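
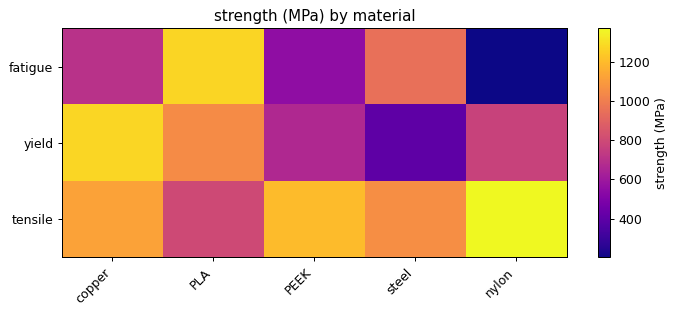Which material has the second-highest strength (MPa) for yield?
Top 3 for yield: copper ≈ 1300, PLA ≈ 1000, nylon ≈ 800.

PLA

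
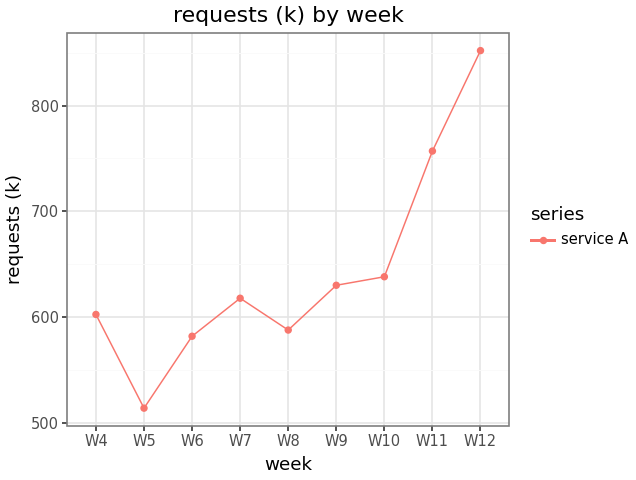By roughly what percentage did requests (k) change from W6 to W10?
W6 ≈ 600, W10 ≈ 650; (650 − 600) / 600 ≈ +8.3%.

≈ +8.3%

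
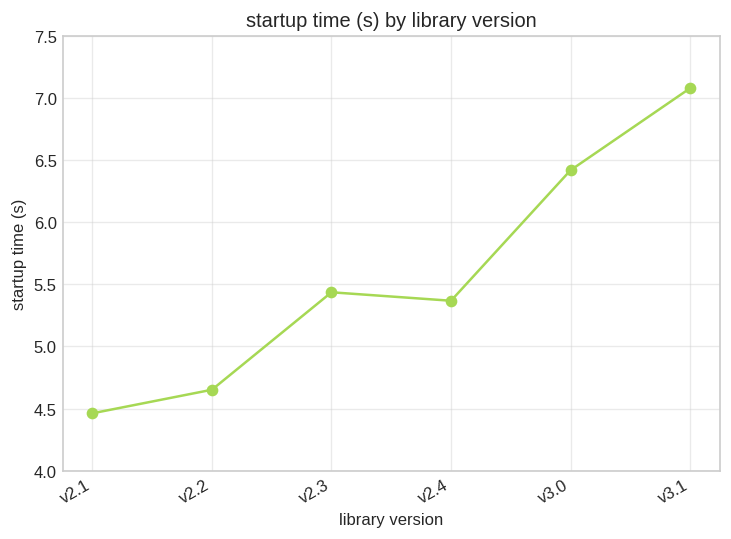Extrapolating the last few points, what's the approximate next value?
Last three: 5.5, 6.5, 7.0 → slope ≈ 0.75/step → next ≈ 7.75.

≈ 7.75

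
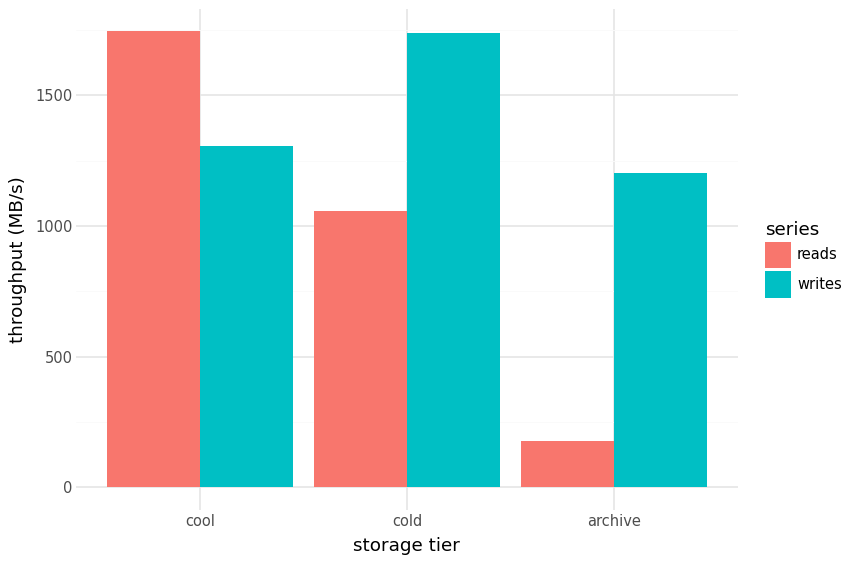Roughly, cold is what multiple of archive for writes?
≈ 1.5×

cold ≈ 1800, archive ≈ 1200; 1800/1200 ≈ 1.5.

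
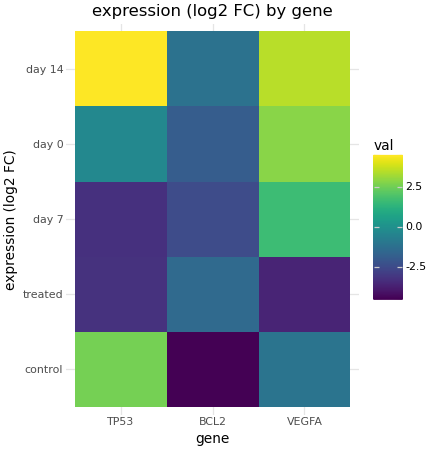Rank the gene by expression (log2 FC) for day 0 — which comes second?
TP53

Top 3 for day 0: VEGFA ≈ 3, TP53 ≈ 0, BCL2 ≈ -2.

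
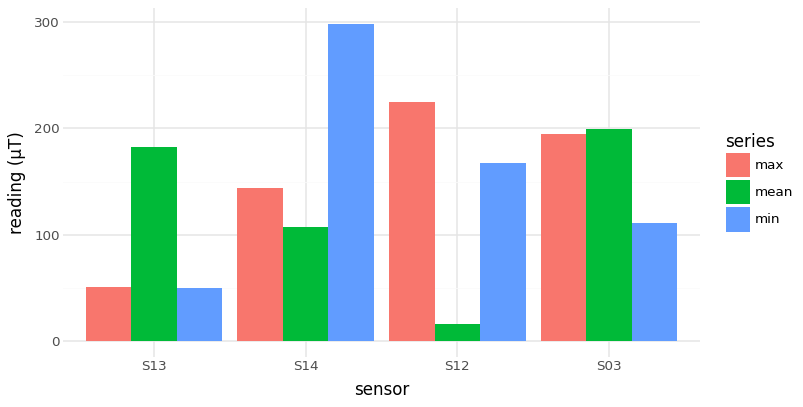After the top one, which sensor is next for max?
Top 3 for max: S12 ≈ 225, S03 ≈ 200, S14 ≈ 150.

S03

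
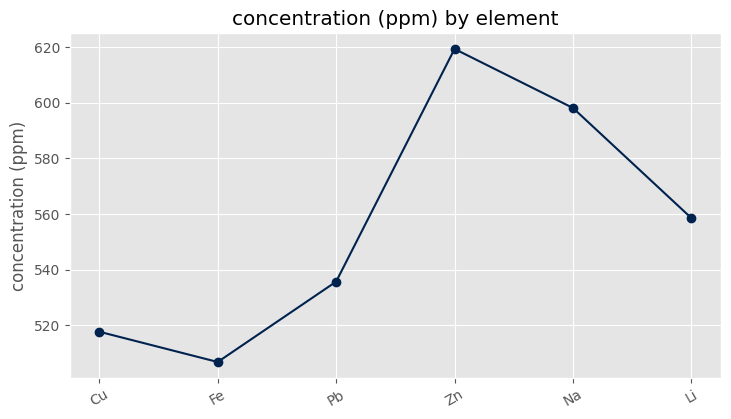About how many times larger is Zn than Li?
Zn ≈ 620, Li ≈ 560; 620/560 ≈ 1.11.

≈ 1.11×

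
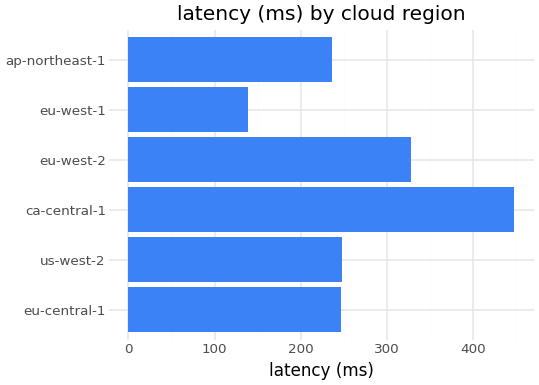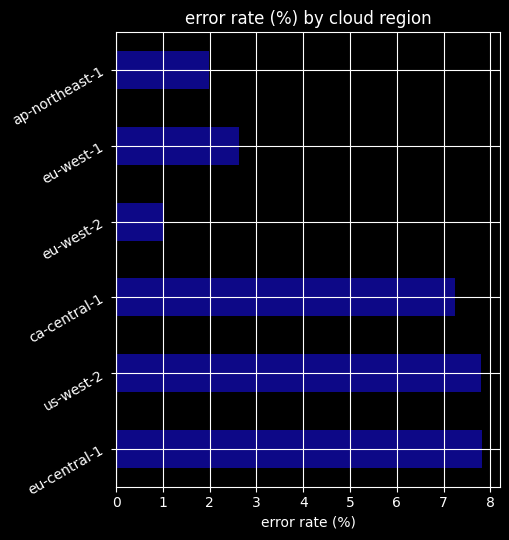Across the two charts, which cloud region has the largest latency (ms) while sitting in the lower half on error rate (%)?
eu-west-2

Chart 2 median error rate (%) ≈ 5; below-median cloud regions: eu-west-2, eu-west-1, ap-northeast-1. Among those, eu-west-2 has the highest latency (ms) (≈ 350).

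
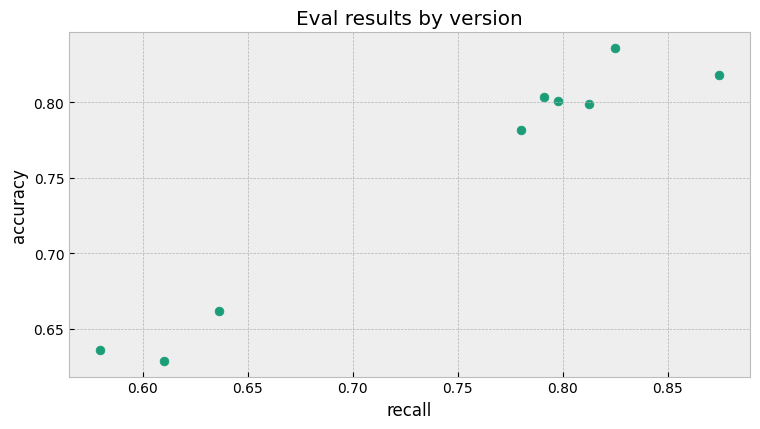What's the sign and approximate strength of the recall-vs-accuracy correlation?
positive, strong

Points are positively correlated; strong (|r| ≈ 1.0).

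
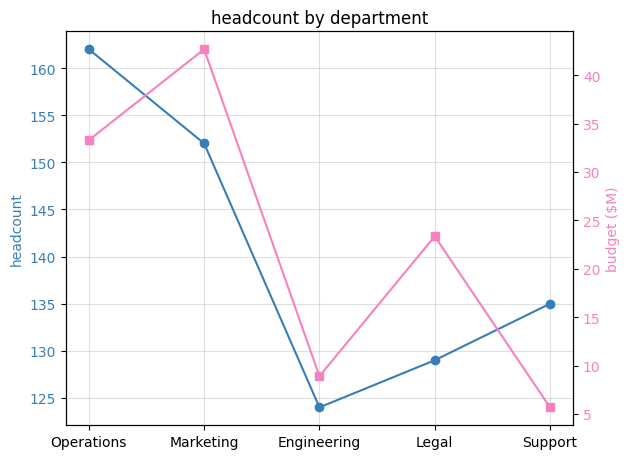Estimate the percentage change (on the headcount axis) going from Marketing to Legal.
Marketing ≈ 150, Legal ≈ 130; (130 − 150) / 150 ≈ -13.3%.

≈ -13.3%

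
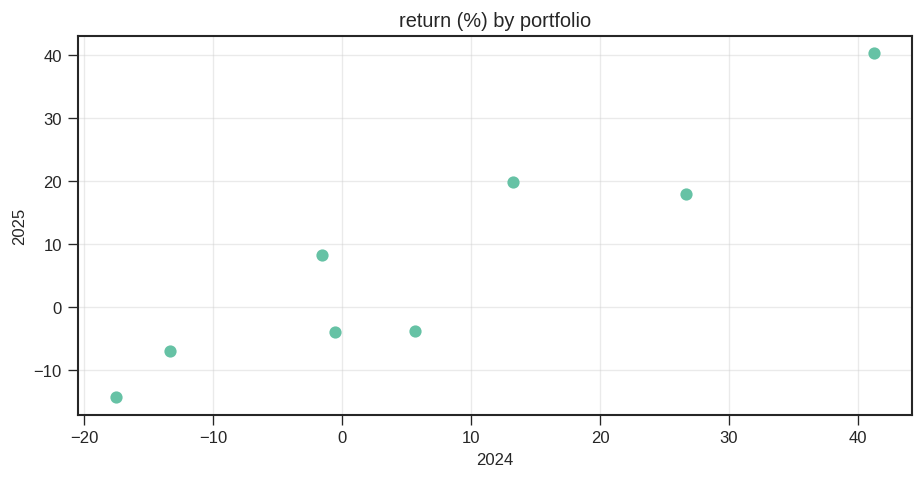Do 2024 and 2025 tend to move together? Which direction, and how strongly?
positive, strong

Points are positively correlated; strong (|r| ≈ 0.9).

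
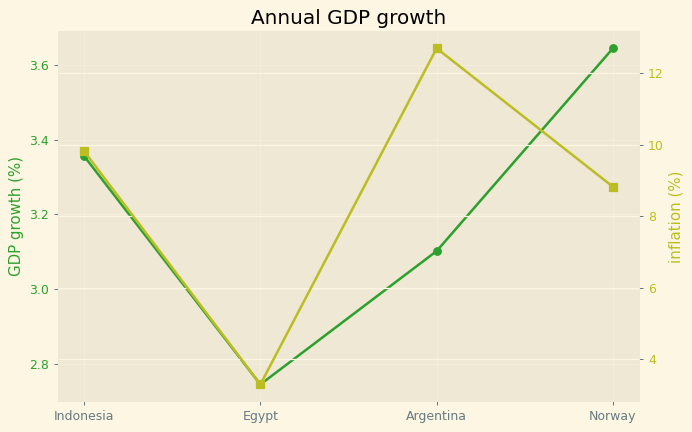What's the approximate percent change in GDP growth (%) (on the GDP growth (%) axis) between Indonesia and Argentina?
≈ -8.8%

Indonesia ≈ 3.4, Argentina ≈ 3.1; (3.1 − 3.4) / 3.4 ≈ -8.8%.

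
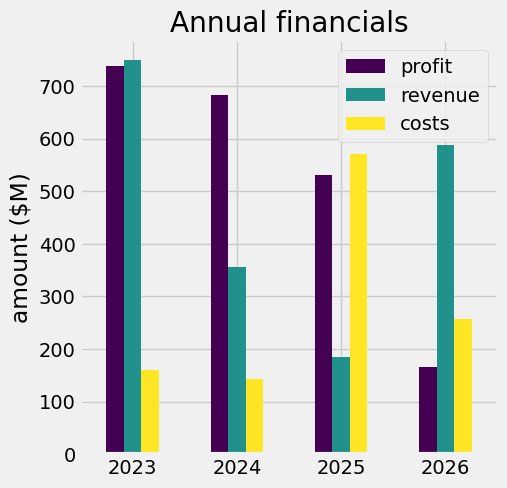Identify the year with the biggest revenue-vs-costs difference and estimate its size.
2023: revenue ≈ 800, costs ≈ 200 → gap ≈ 600. Next-largest (2025) is only ≈ 400.

2023, ≈ 600 $M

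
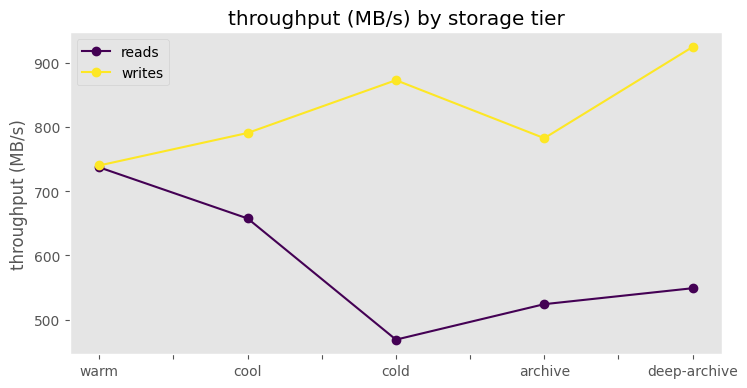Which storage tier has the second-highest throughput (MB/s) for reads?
cool

Top 3 for reads: warm ≈ 750, cool ≈ 650, deep-archive ≈ 550.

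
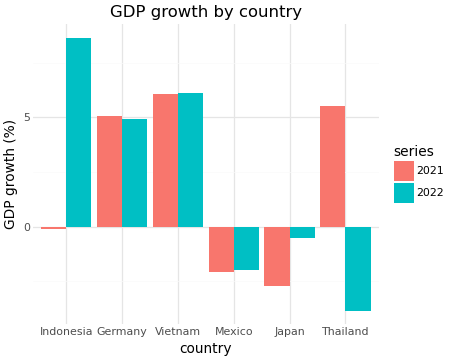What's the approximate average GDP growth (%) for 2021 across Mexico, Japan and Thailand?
(-2 + -2 + 6) / 3 ≈ 1.

≈ 1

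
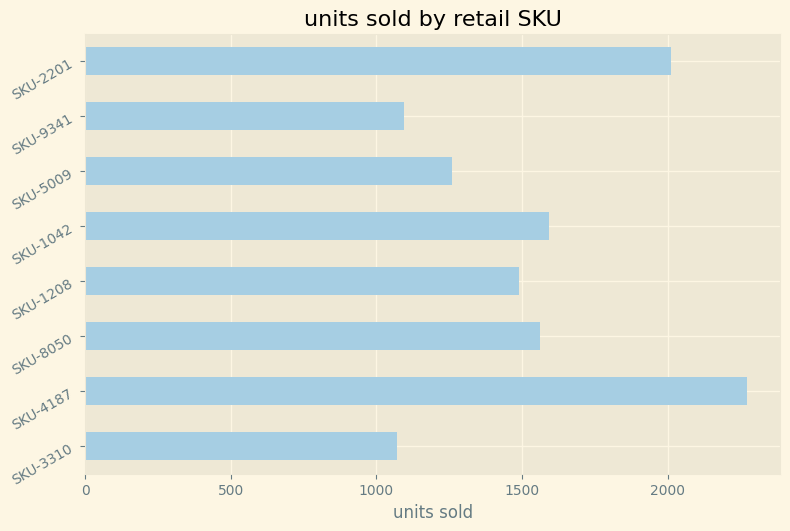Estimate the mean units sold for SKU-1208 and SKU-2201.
≈ 1700

(1400 + 2000) / 2 ≈ 1700.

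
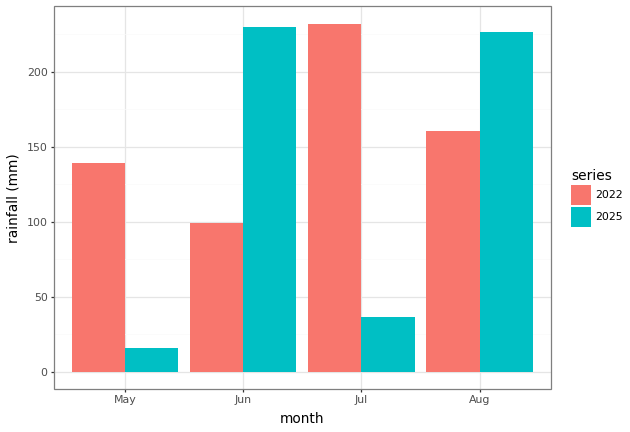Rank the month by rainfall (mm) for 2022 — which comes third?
May

Top 4 for 2022: Jul ≈ 240, Aug ≈ 160, May ≈ 140, Jun ≈ 100.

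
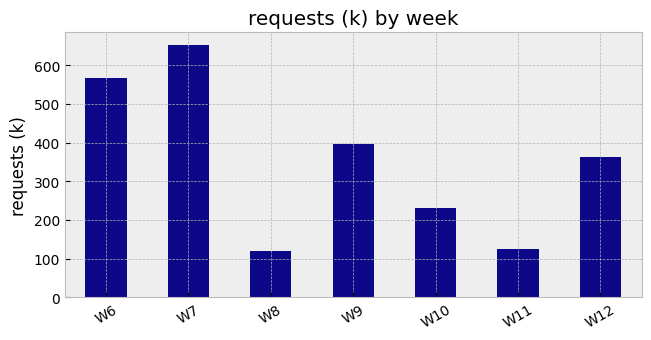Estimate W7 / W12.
≈ 1.75×

W7 ≈ 700, W12 ≈ 400; 700/400 ≈ 1.75.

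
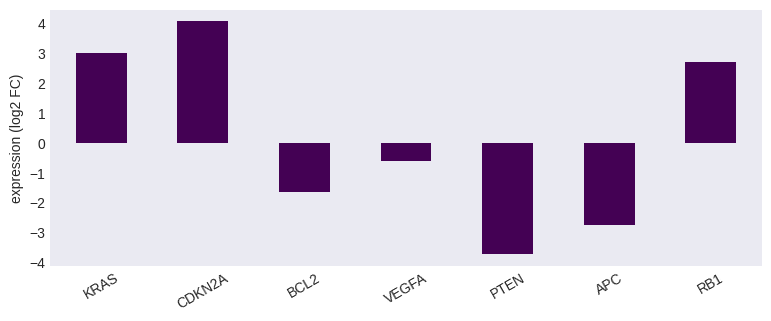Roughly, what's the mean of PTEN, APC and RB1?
≈ -1

(-4 + -3 + 3) / 3 ≈ -1.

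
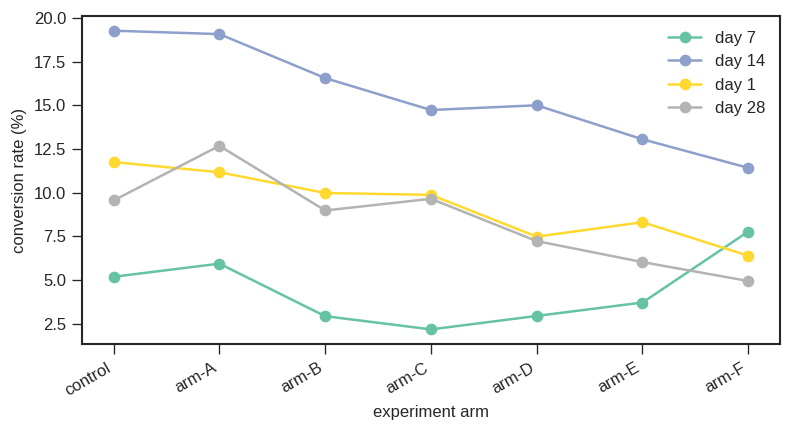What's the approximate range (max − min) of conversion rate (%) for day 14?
Max control ≈ 20, min arm-F ≈ 12; range ≈ 8.

≈ 8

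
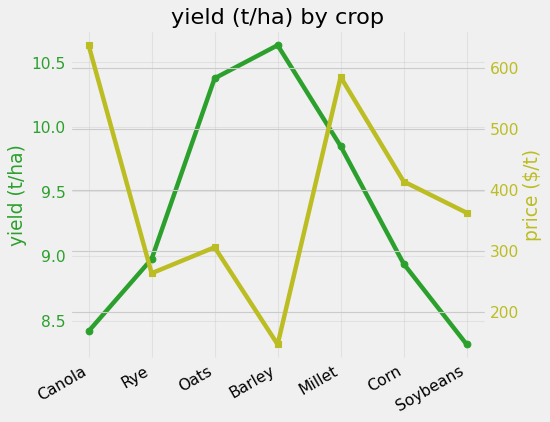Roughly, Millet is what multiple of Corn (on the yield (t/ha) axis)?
≈ 1.09×

Millet ≈ 9.8, Corn ≈ 9.0; 9.8/9.0 ≈ 1.09.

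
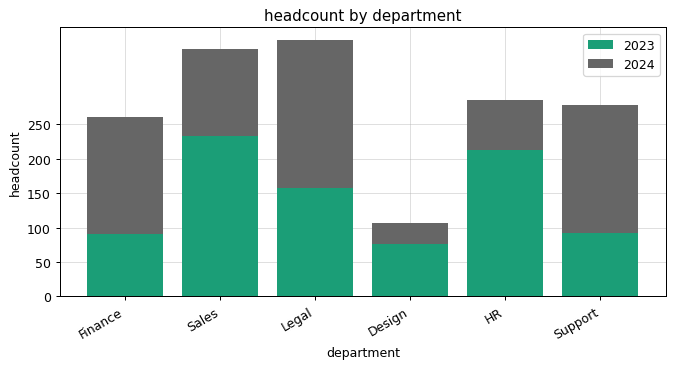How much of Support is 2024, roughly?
2024 top ≈ 300, bottom ≈ 100; segment ≈ 200.

≈ 200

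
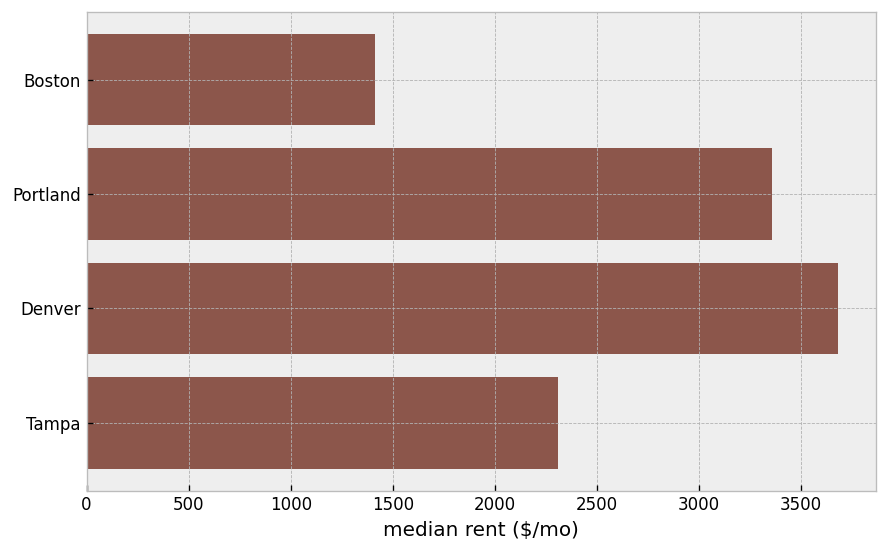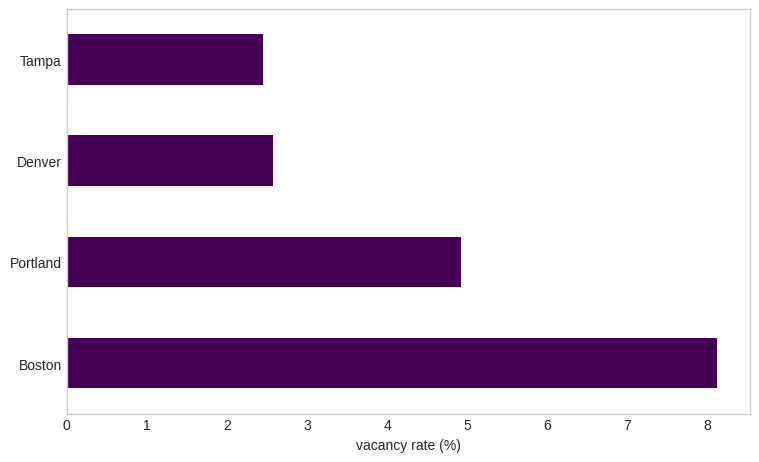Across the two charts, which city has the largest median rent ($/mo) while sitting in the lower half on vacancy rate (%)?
Denver

Chart 2 median vacancy rate (%) ≈ 4; below-median cities: Denver, Tampa. Among those, Denver has the highest median rent ($/mo) (≈ 3500).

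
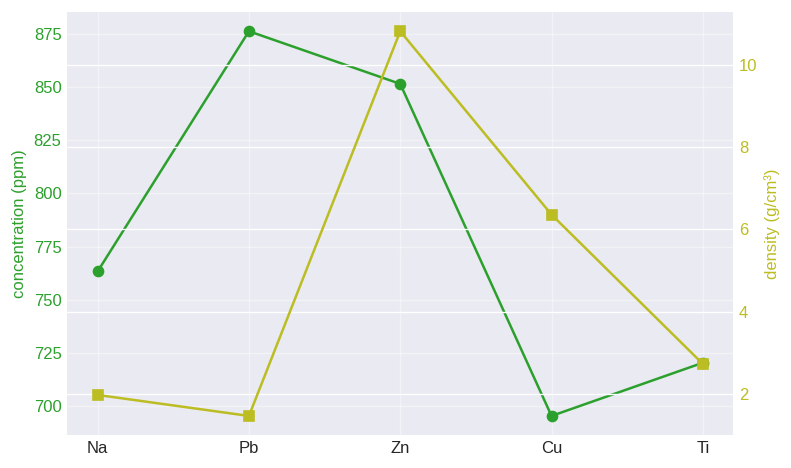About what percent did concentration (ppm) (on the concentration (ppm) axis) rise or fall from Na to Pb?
≈ +15.8%

Na ≈ 760, Pb ≈ 880; (880 − 760) / 760 ≈ +15.8%.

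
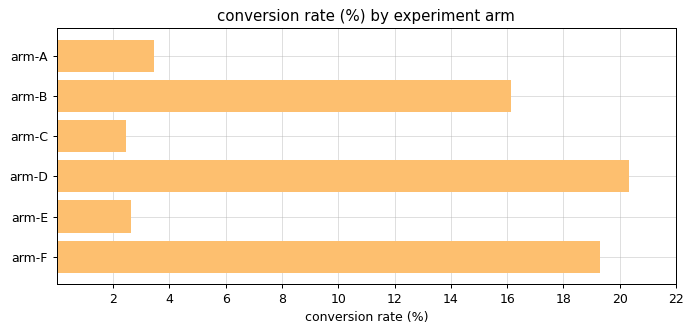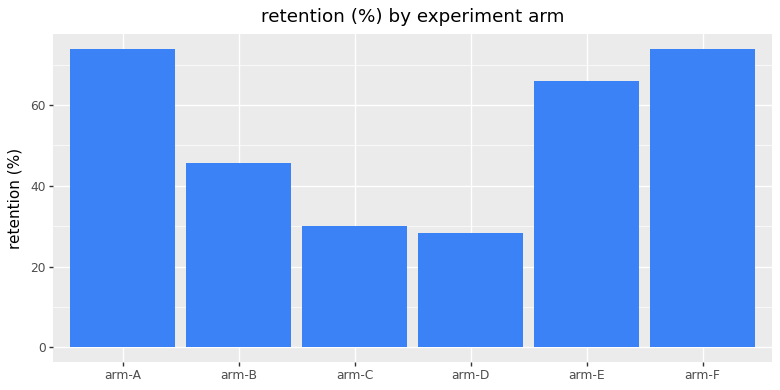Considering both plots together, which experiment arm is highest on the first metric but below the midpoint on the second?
arm-D

Chart 2 median retention (%) ≈ 60; below-median experiment arms: arm-B, arm-C, arm-D. Among those, arm-D has the highest conversion rate (%) (≈ 20).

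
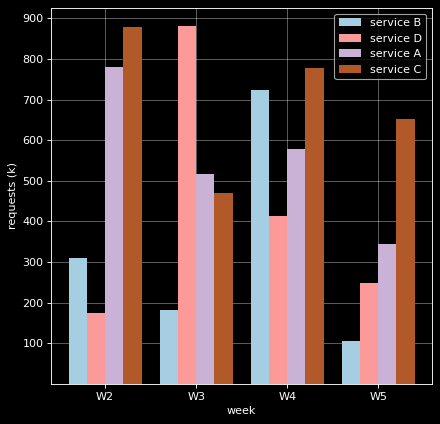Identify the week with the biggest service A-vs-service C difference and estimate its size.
W5, ≈ 400 k

W5: service A ≈ 300, service C ≈ 700 → gap ≈ 400. Next-largest (W4) is only ≈ 200.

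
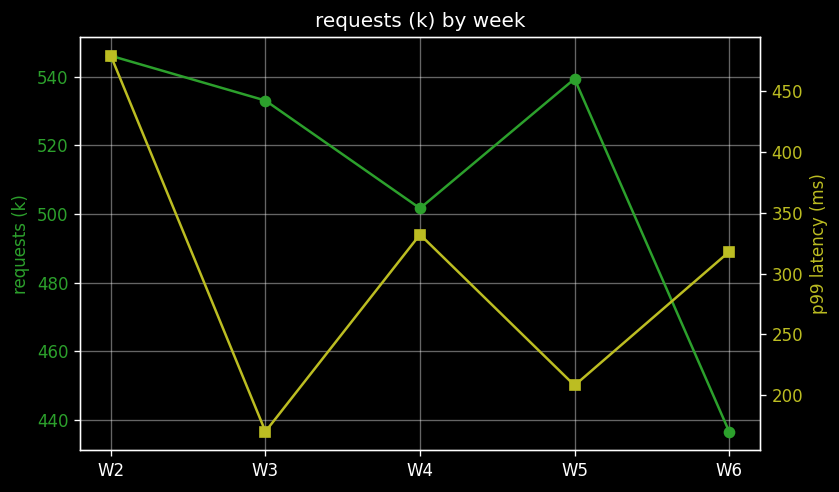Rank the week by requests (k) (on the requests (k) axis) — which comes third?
W3

Top 4 (on the requests (k) axis): W2 ≈ 550, W5 ≈ 540, W3 ≈ 530, W4 ≈ 500.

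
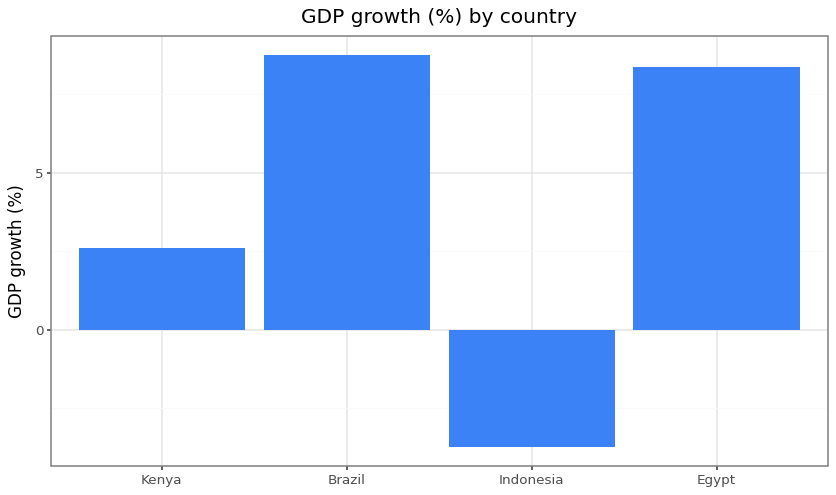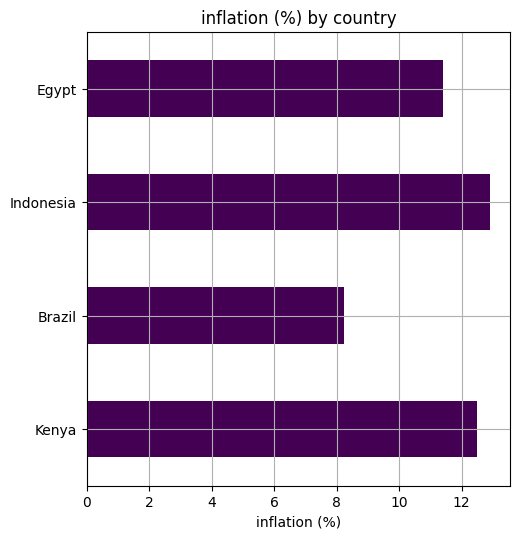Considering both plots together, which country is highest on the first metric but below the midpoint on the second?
Chart 2 median inflation (%) ≈ 12; below-median countries: Brazil, Egypt. Among those, Brazil has the highest GDP growth (%) (≈ 9).

Brazil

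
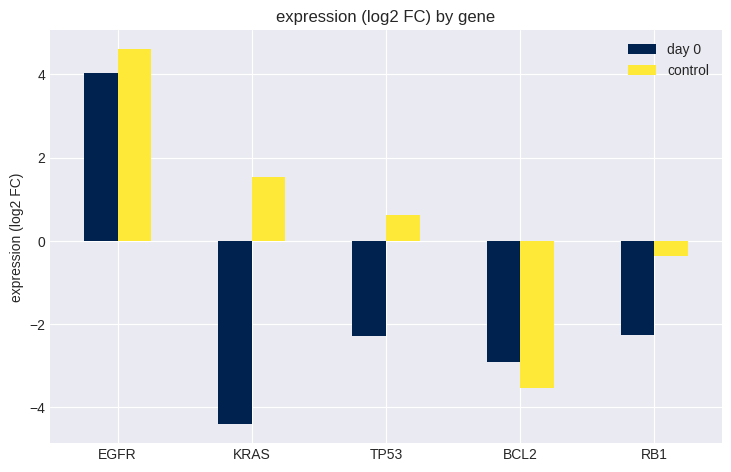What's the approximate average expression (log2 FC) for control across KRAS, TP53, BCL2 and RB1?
(2 + 1 + -4 + 0) / 4 ≈ 0.

≈ 0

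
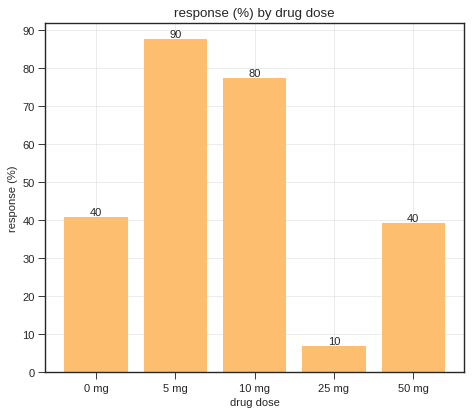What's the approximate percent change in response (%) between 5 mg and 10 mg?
≈ -11.1%

5 mg ≈ 90, 10 mg ≈ 80; (80 − 90) / 90 ≈ -11.1%.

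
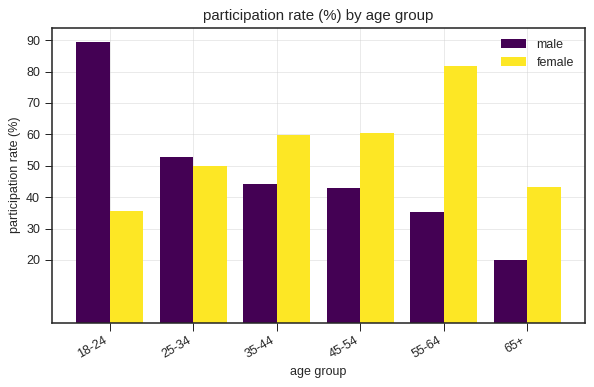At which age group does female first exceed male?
35-44

25-34: female ≈ 50 vs male ≈ 50 (not yet); 35-44: female ≈ 60 vs male ≈ 40 (first crossover).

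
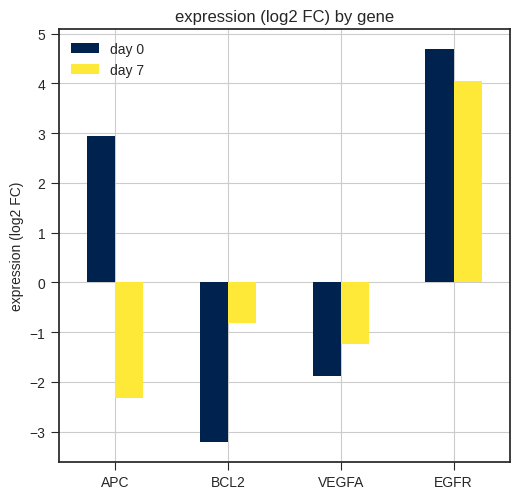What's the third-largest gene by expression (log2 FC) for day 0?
Top 4 for day 0: EGFR ≈ 5, APC ≈ 3, VEGFA ≈ -2, BCL2 ≈ -3.

VEGFA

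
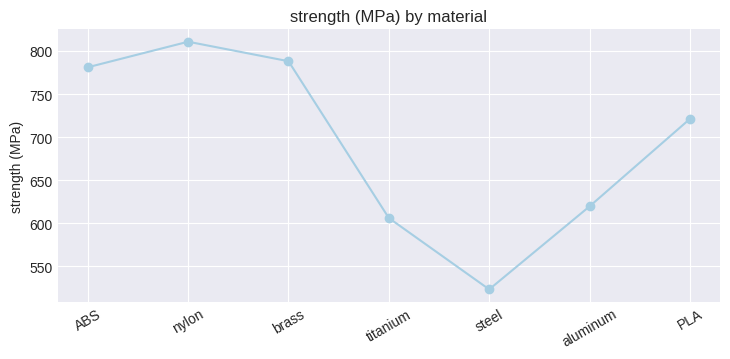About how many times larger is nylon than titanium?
≈ 1.33×

nylon ≈ 800, titanium ≈ 600; 800/600 ≈ 1.33.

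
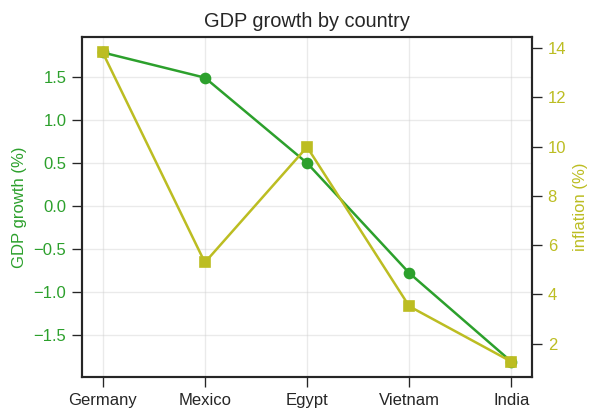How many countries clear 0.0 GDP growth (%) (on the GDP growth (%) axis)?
3

Above 0.0: Germany, Mexico, Egypt.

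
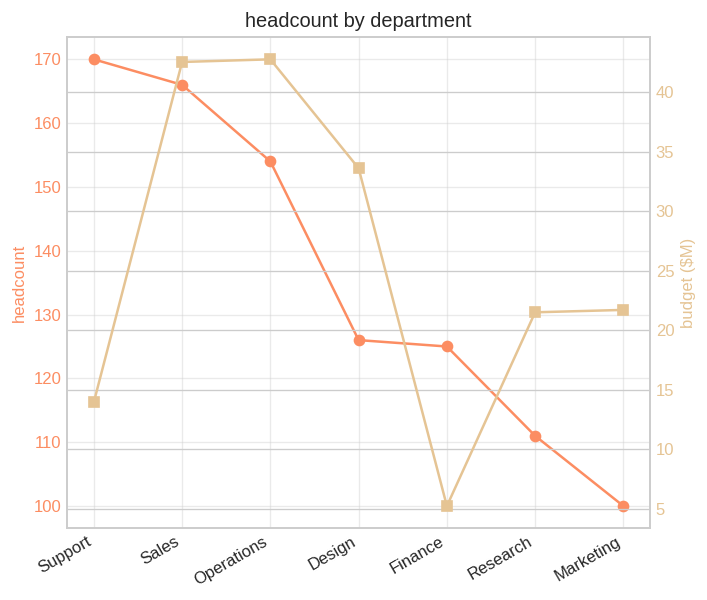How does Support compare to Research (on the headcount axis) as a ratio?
Support ≈ 170, Research ≈ 110; 170/110 ≈ 1.55.

≈ 1.55×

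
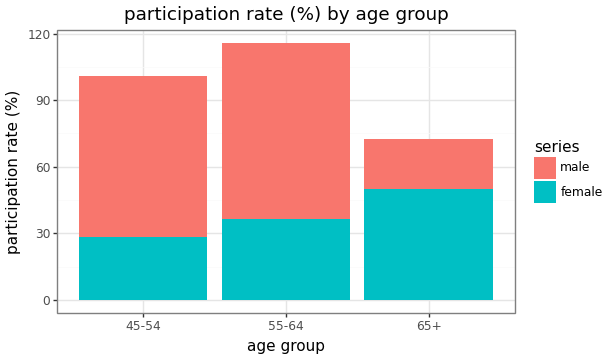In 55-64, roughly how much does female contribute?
female top ≈ 40, bottom ≈ 0; segment ≈ 40.

≈ 40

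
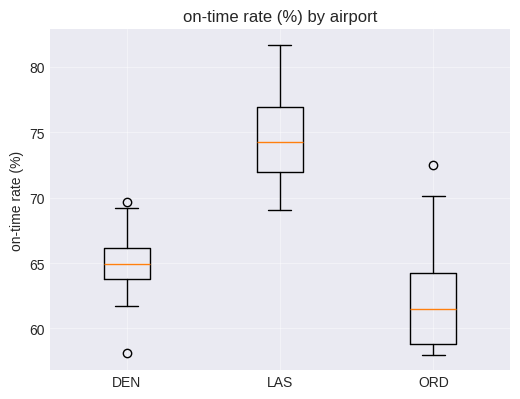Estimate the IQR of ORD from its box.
Q3 ≈ 64, Q1 ≈ 59; IQR ≈ 5.

≈ 5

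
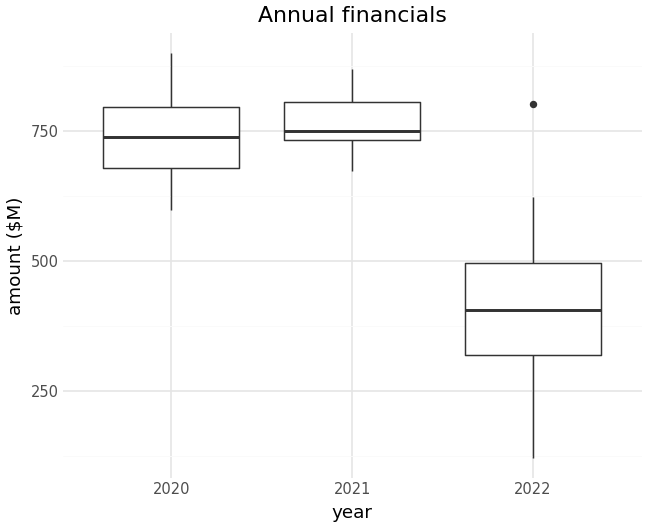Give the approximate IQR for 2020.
≈ 100

Q3 ≈ 800, Q1 ≈ 700; IQR ≈ 100.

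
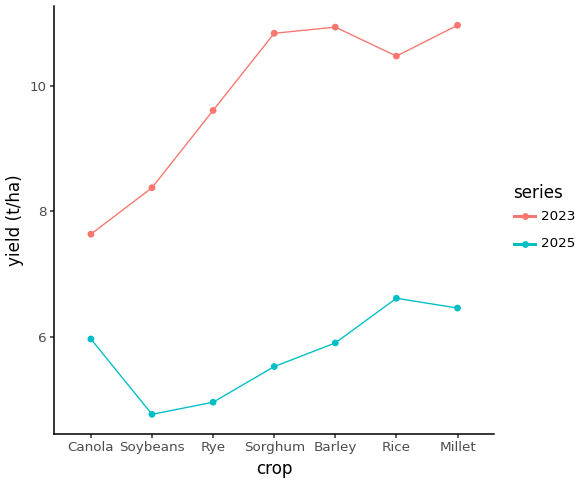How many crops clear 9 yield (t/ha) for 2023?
5

Above 9: Rye, Sorghum, Barley, Rice, Millet.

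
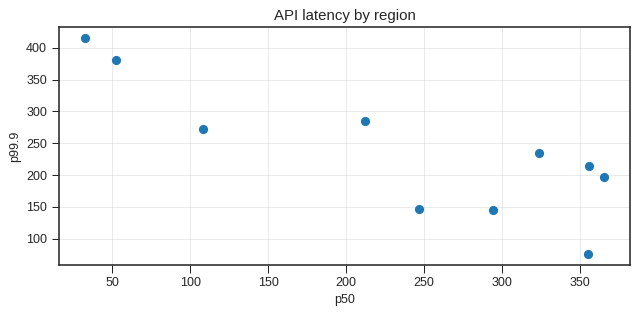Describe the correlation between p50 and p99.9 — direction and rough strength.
Points are negatively correlated; strong (|r| ≈ 0.8).

negative, strong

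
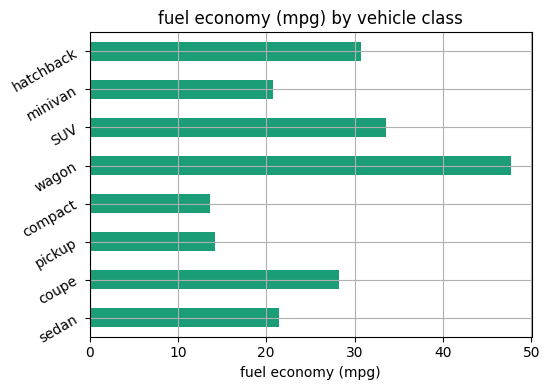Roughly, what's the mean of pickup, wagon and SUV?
(15 + 50 + 35) / 3 ≈ 33.

≈ 33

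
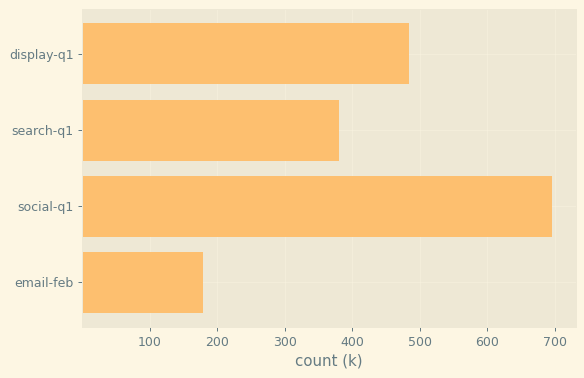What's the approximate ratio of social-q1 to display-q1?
≈ 1.4×

social-q1 ≈ 700, display-q1 ≈ 500; 700/500 ≈ 1.4.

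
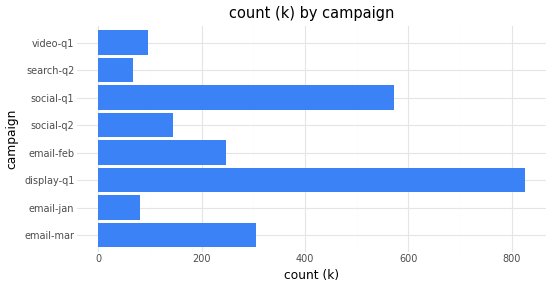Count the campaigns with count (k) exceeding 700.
Above 700: display-q1.

1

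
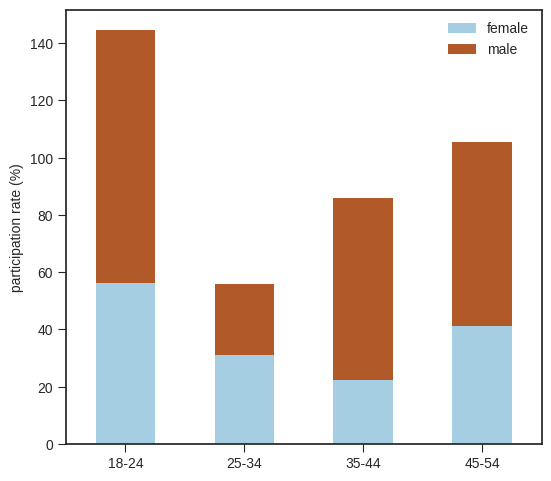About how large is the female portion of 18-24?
female top ≈ 60, bottom ≈ 0; segment ≈ 60.

≈ 60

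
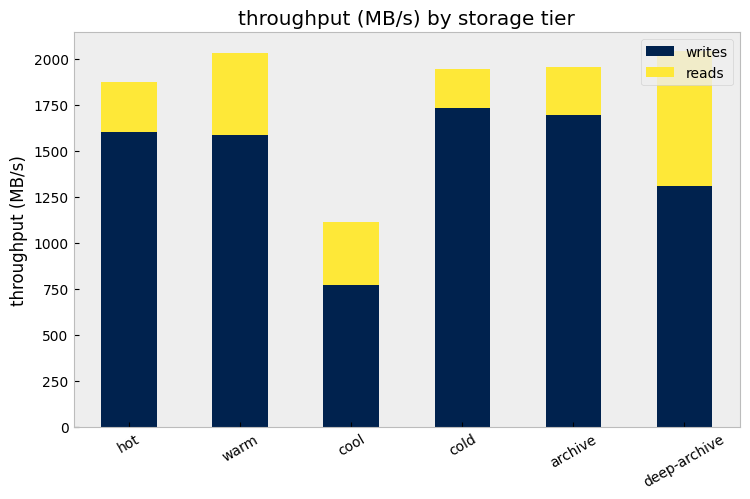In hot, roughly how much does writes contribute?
≈ 1600

writes top ≈ 1600, bottom ≈ 0; segment ≈ 1600.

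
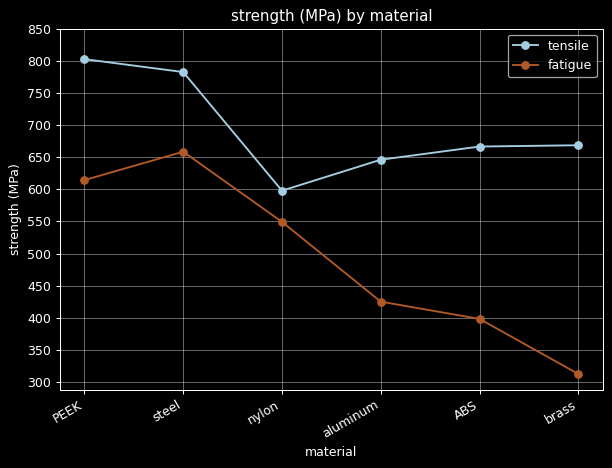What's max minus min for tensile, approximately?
Max PEEK ≈ 800, min nylon ≈ 600; range ≈ 200.

≈ 200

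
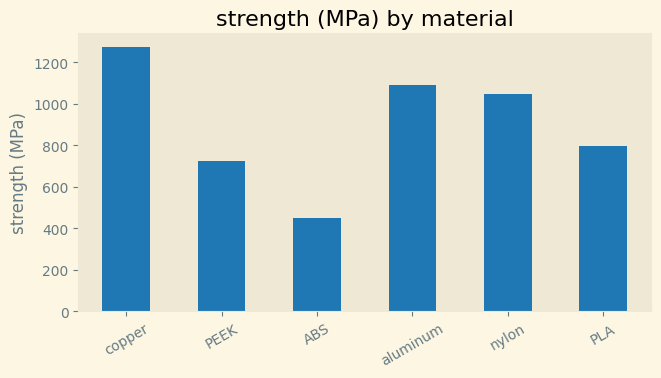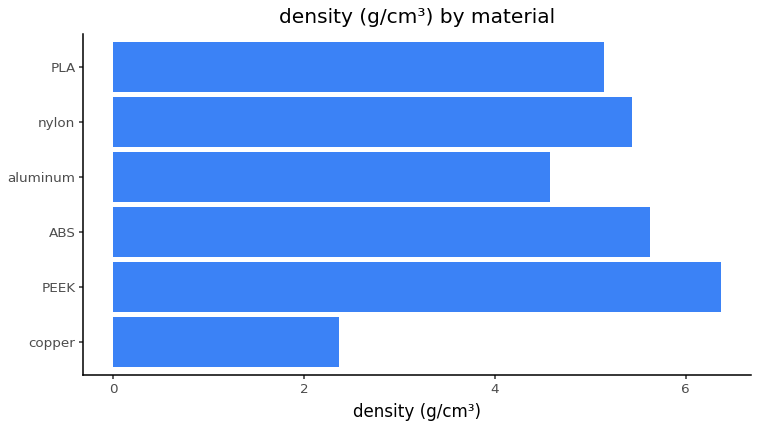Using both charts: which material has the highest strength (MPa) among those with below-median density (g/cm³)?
Chart 2 median density (g/cm³) ≈ 5; below-median materials: copper, aluminum, PLA. Among those, copper has the highest strength (MPa) (≈ 1200).

copper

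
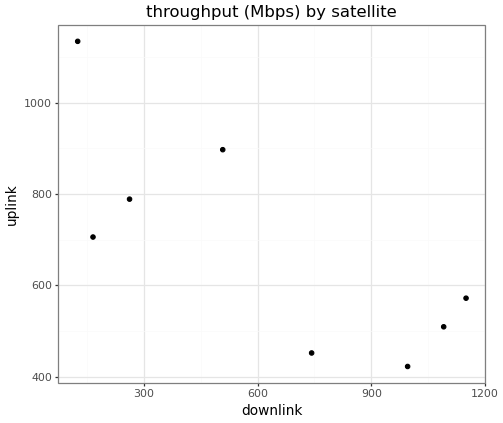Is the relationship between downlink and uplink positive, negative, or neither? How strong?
negative, strong

Points are negatively correlated; strong (|r| ≈ 0.8).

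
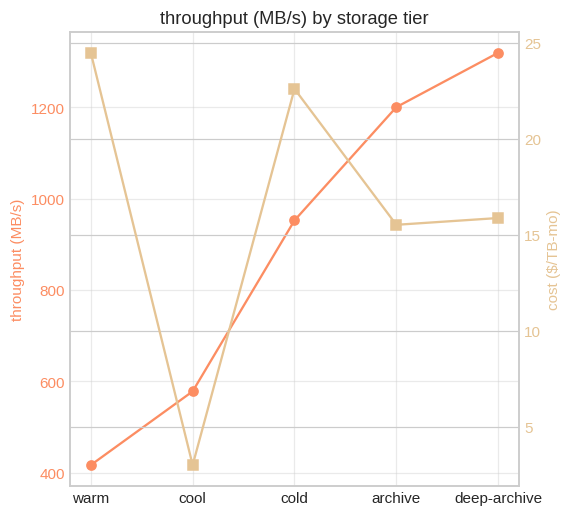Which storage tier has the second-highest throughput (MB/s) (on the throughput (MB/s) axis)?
archive

Top 3 (on the throughput (MB/s) axis): deep-archive ≈ 1300, archive ≈ 1200, cold ≈ 1000.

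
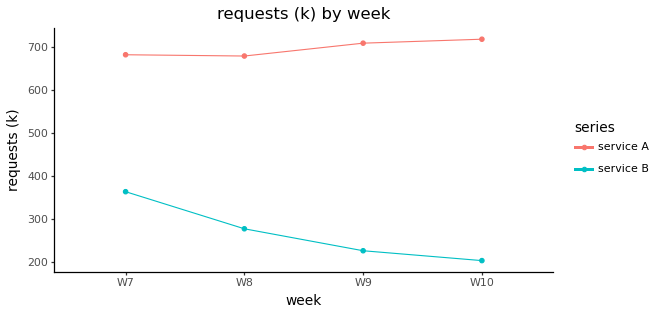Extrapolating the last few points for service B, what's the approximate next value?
Last three: 300, 250, 200 → slope ≈ -50/step → next ≈ 150.

≈ 150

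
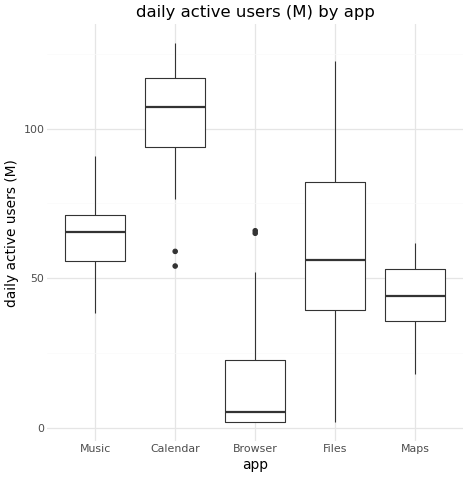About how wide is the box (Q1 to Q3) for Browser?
≈ 20

Q3 ≈ 20, Q1 ≈ 0; IQR ≈ 20.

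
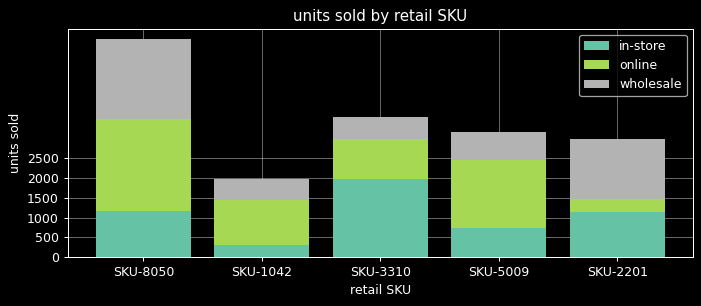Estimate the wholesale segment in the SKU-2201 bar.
wholesale top ≈ 3000, bottom ≈ 1500; segment ≈ 1500.

≈ 1500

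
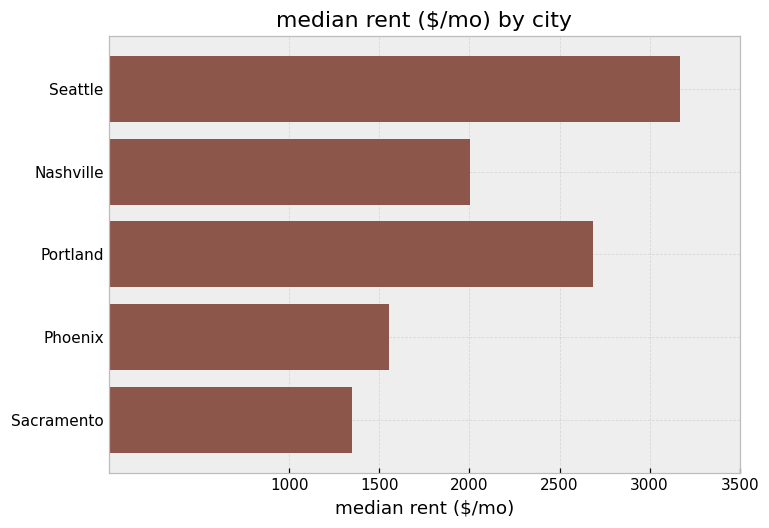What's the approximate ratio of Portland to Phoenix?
≈ 1.67×

Portland ≈ 2500, Phoenix ≈ 1500; 2500/1500 ≈ 1.67.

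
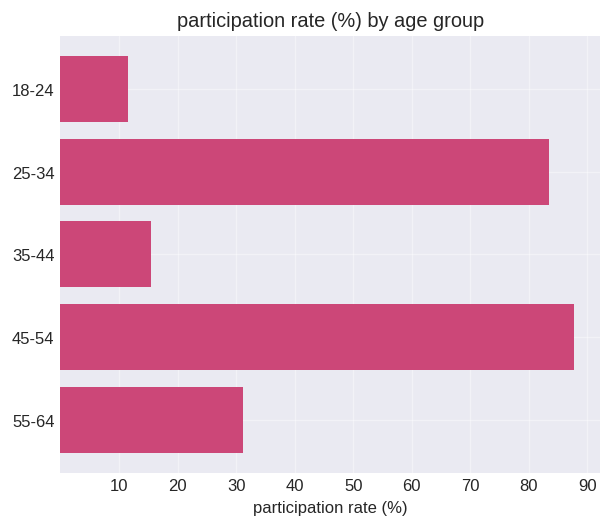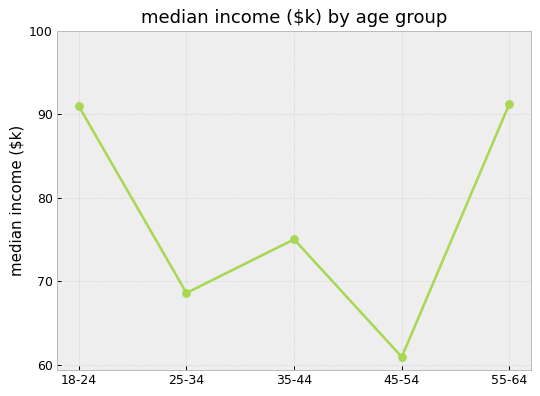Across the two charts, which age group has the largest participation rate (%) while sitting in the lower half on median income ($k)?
Chart 2 median median income ($k) ≈ 80; below-median age groups: 25-34, 45-54. Among those, 45-54 has the highest participation rate (%) (≈ 90).

45-54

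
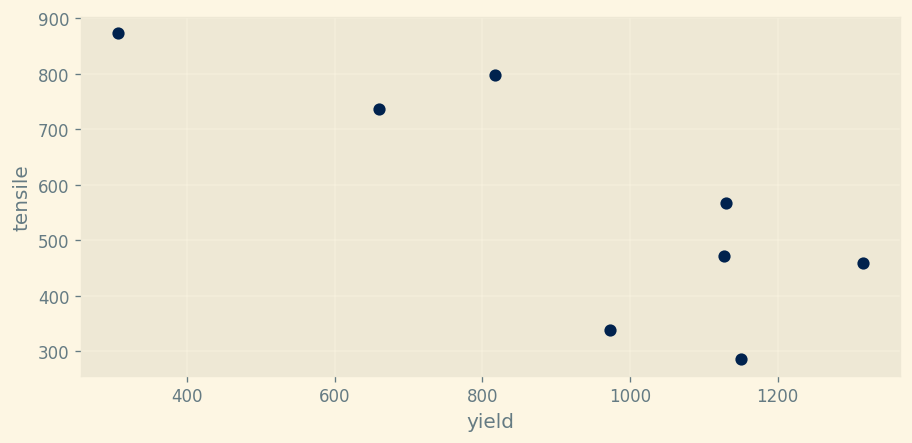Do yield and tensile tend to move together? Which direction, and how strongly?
negative, strong

Points are negatively correlated; strong (|r| ≈ 0.8).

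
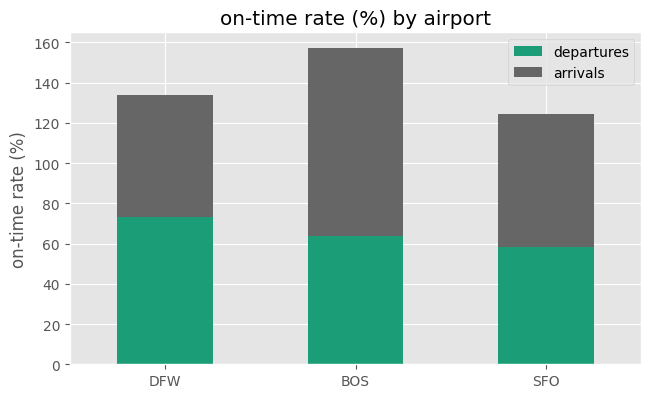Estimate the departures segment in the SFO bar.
departures top ≈ 60, bottom ≈ 0; segment ≈ 60.

≈ 60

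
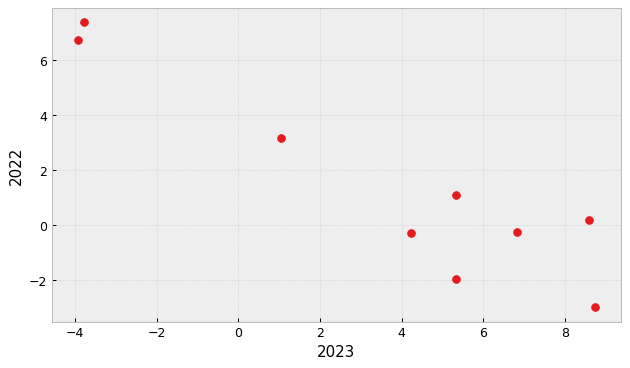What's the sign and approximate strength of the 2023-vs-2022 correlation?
Points are negatively correlated; strong (|r| ≈ 0.9).

negative, strong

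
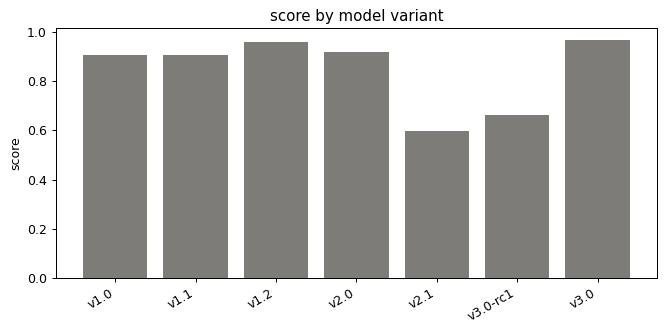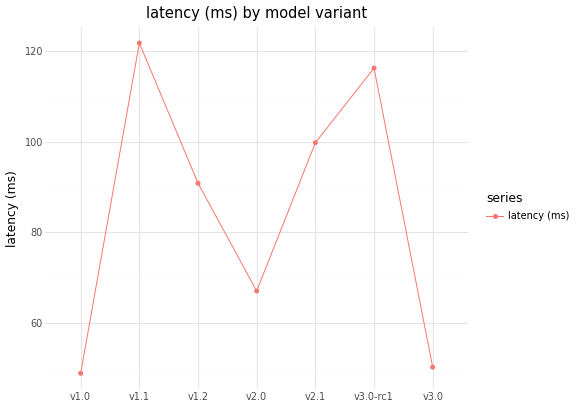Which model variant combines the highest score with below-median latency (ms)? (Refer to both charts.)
v3.0

Chart 2 median latency (ms) ≈ 100; below-median model variants: v1.0, v2.0, v3.0. Among those, v3.0 has the highest score (≈ 1).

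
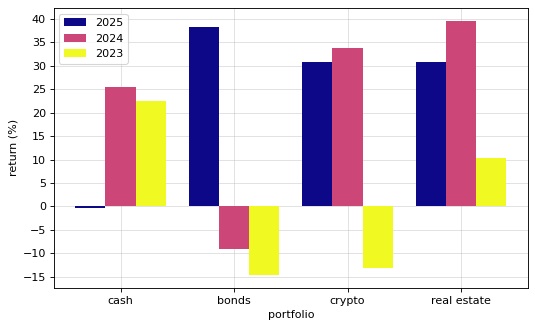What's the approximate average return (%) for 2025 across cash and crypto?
(0 + 30) / 2 ≈ 15.

≈ 15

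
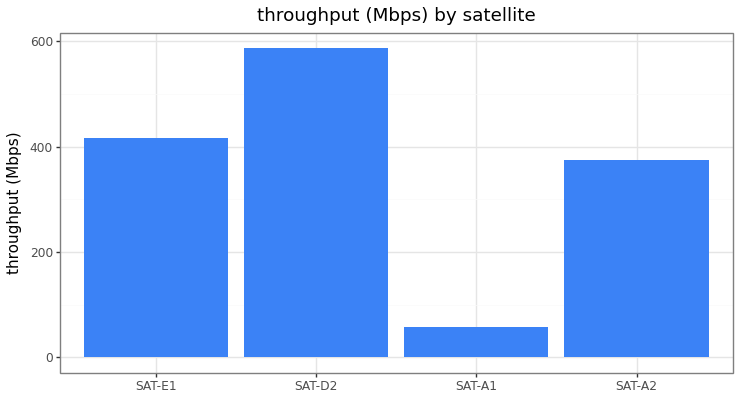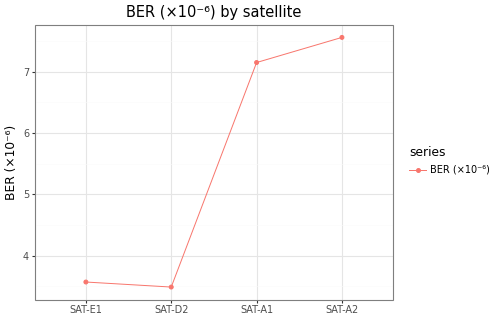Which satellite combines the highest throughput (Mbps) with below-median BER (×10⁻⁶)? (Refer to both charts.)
SAT-D2

Chart 2 median BER (×10⁻⁶) ≈ 5; below-median satellites: SAT-E1, SAT-D2. Among those, SAT-D2 has the highest throughput (Mbps) (≈ 600).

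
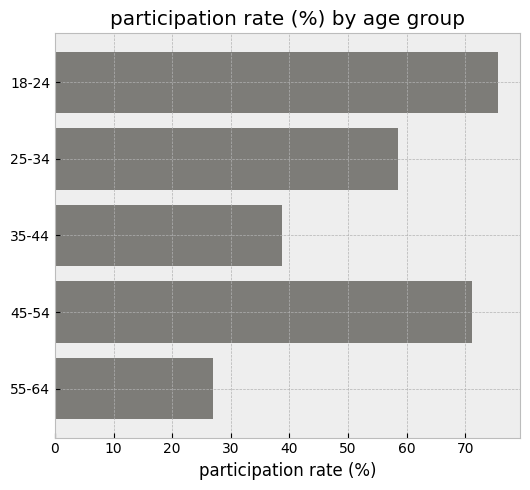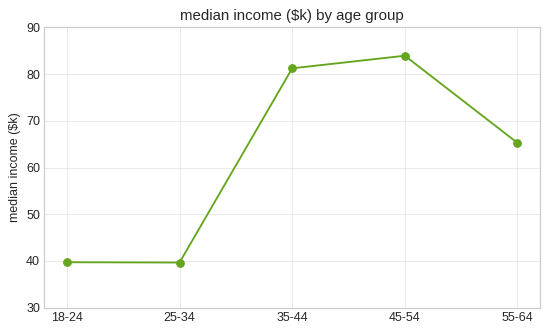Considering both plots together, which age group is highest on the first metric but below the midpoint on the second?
18-24

Chart 2 median median income ($k) ≈ 70; below-median age groups: 18-24, 25-34. Among those, 18-24 has the highest participation rate (%) (≈ 80).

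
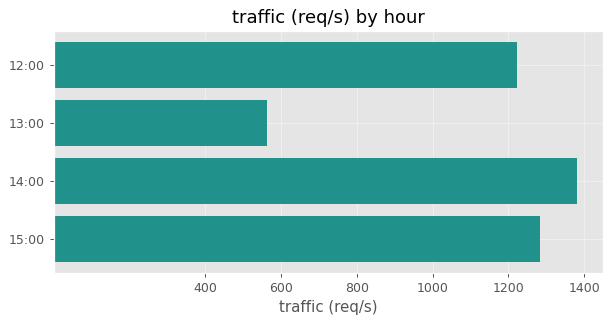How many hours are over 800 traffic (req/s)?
Above 800: 12:00, 14:00, 15:00.

3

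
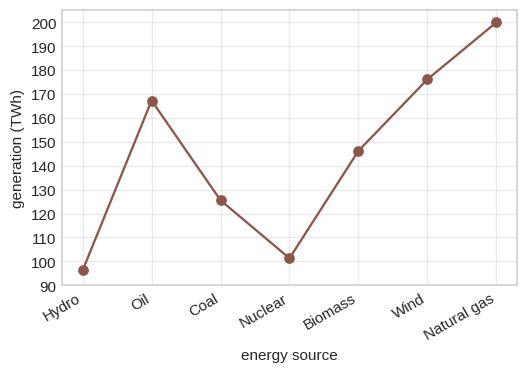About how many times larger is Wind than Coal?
≈ 1.38×

Wind ≈ 180, Coal ≈ 130; 180/130 ≈ 1.38.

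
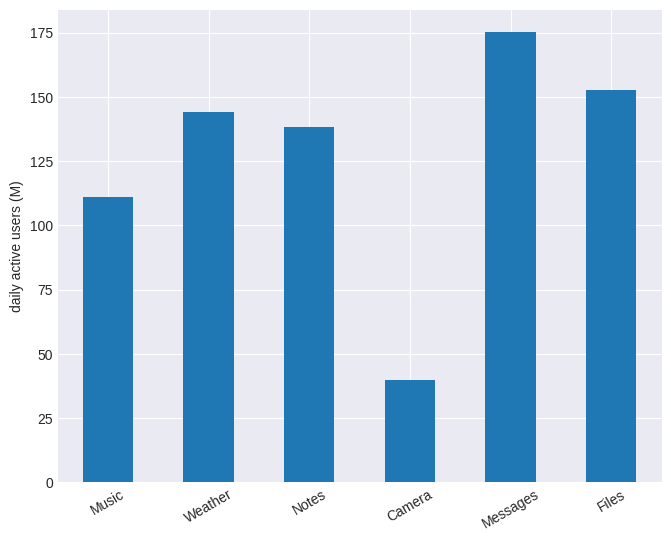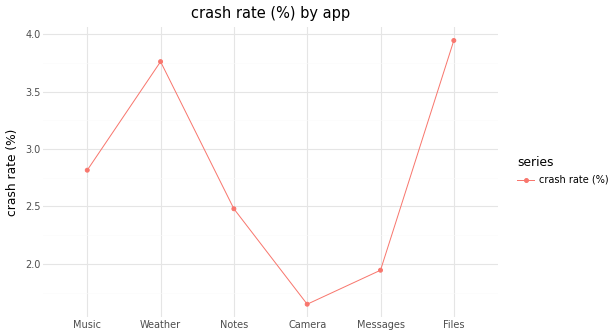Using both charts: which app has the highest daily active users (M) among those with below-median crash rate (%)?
Messages

Chart 2 median crash rate (%) ≈ 2.5; below-median apps: Notes, Camera, Messages. Among those, Messages has the highest daily active users (M) (≈ 180).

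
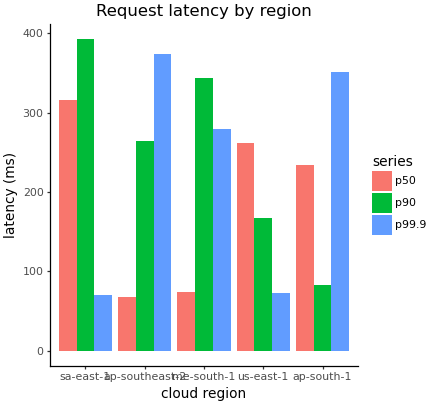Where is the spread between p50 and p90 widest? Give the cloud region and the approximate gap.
me-south-1: p50 ≈ 50, p90 ≈ 350 → gap ≈ 300. Next-largest (ap-southeast-2) is only ≈ 200.

me-south-1, ≈ 300 ms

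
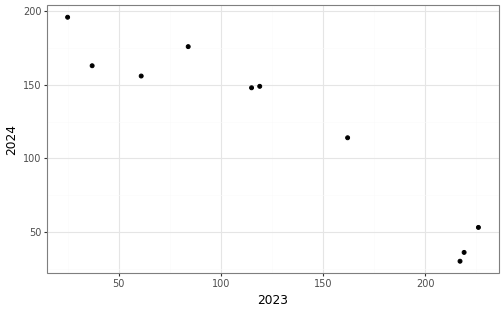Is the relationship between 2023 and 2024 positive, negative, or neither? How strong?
Points are negatively correlated; strong (|r| ≈ 0.9).

negative, strong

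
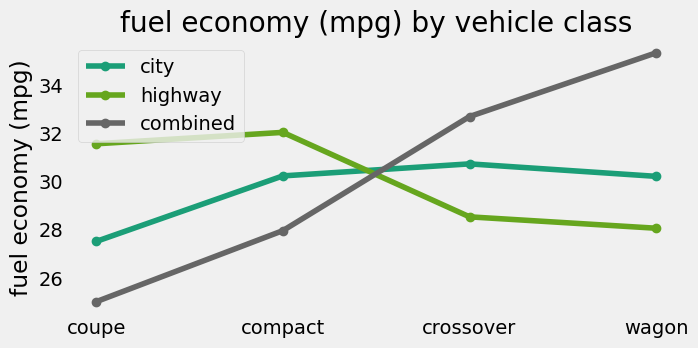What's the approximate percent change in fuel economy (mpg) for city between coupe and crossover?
coupe ≈ 28, crossover ≈ 31; (31 − 28) / 28 ≈ +10.7%.

≈ +10.7%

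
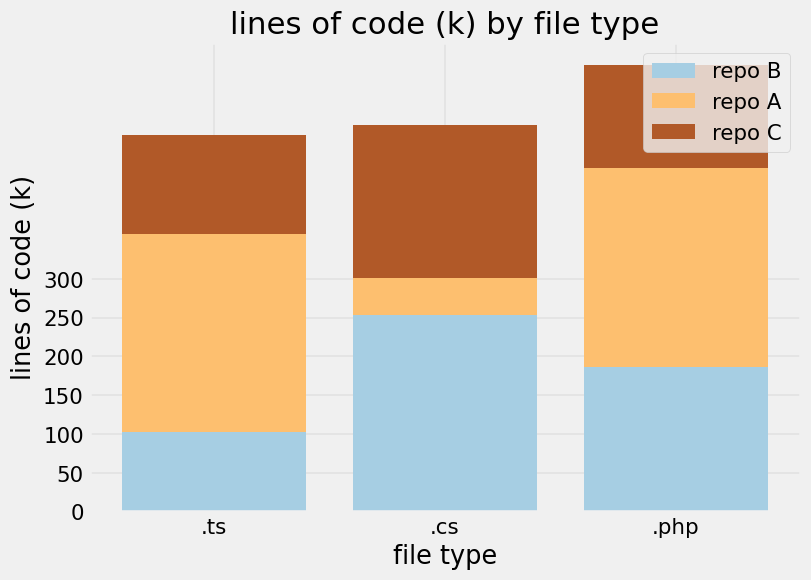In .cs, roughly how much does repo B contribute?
≈ 250

repo B top ≈ 250, bottom ≈ 0; segment ≈ 250.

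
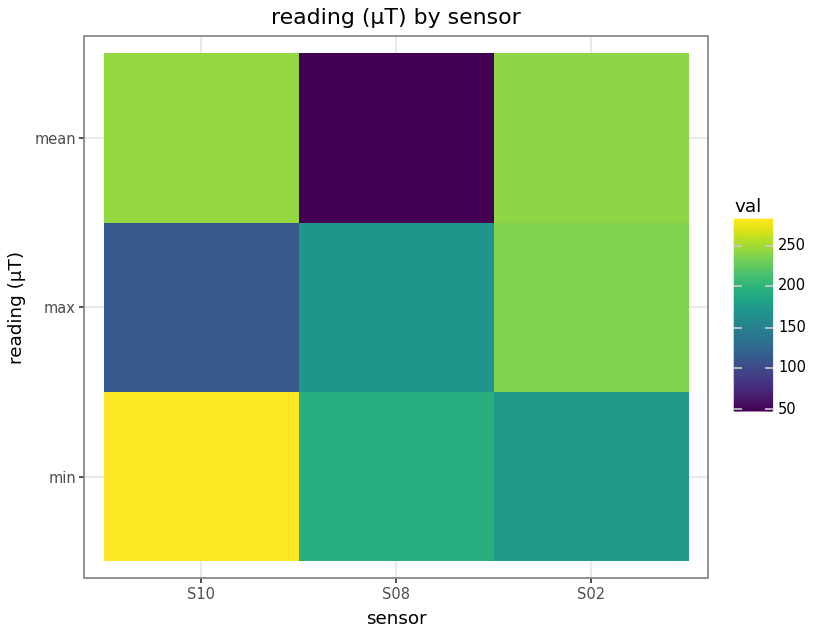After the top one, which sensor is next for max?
Top 3 for max: S02 ≈ 240, S08 ≈ 180, S10 ≈ 120.

S08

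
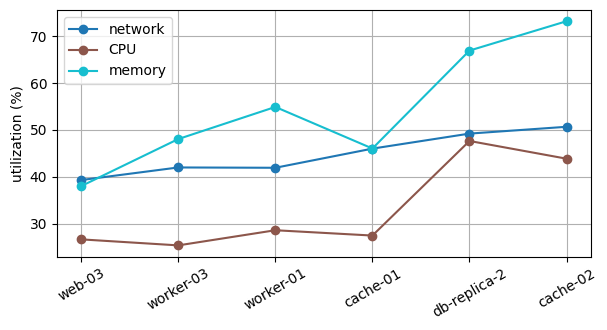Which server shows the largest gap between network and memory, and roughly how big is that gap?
cache-02: network ≈ 50, memory ≈ 75 → gap ≈ 25. Next-largest (db-replica-2) is only ≈ 15.

cache-02, ≈ 25 %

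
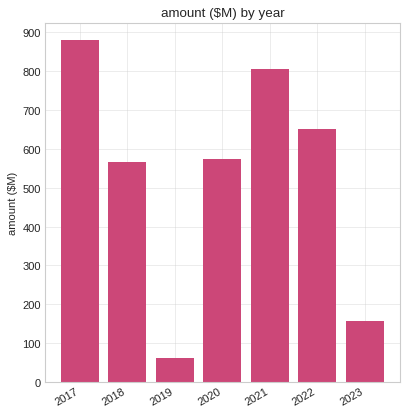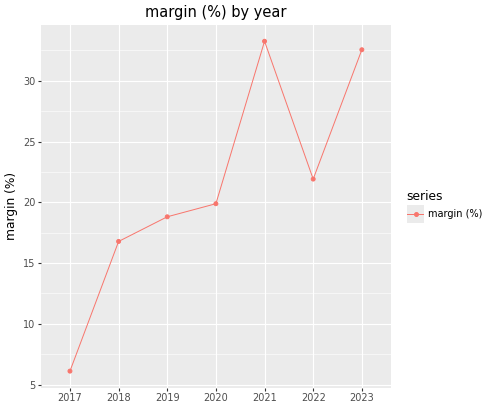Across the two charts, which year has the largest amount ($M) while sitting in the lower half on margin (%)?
Chart 2 median margin (%) ≈ 20; below-median years: 2017, 2018, 2019. Among those, 2017 has the highest amount ($M) (≈ 900).

2017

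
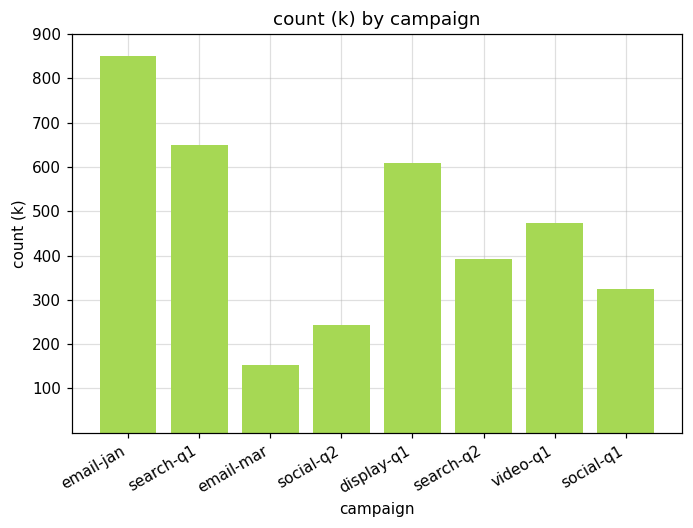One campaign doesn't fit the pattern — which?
email-jan ≈ 800; the rest sit between ≈ 200 and ≈ 700.

email-jan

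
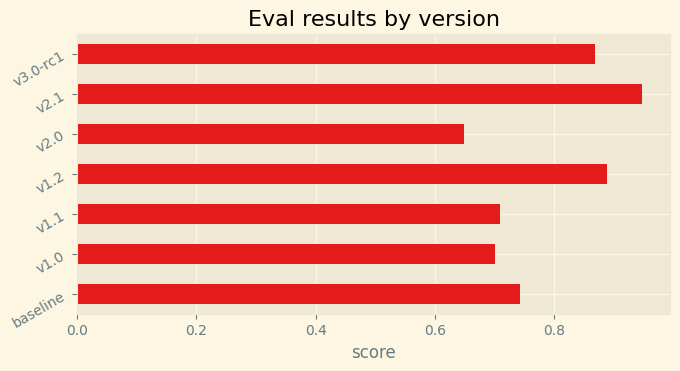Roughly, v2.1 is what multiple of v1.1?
≈ 1.29×

v2.1 ≈ 0.9, v1.1 ≈ 0.7; 0.9/0.7 ≈ 1.29.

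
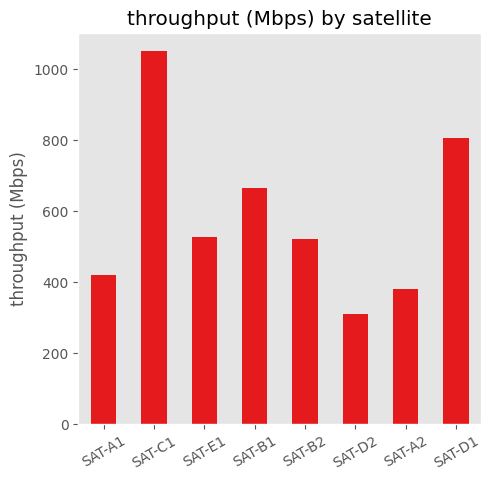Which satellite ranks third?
SAT-B1

Top 4: SAT-C1 ≈ 1000, SAT-D1 ≈ 800, SAT-B1 ≈ 700, SAT-E1 ≈ 500.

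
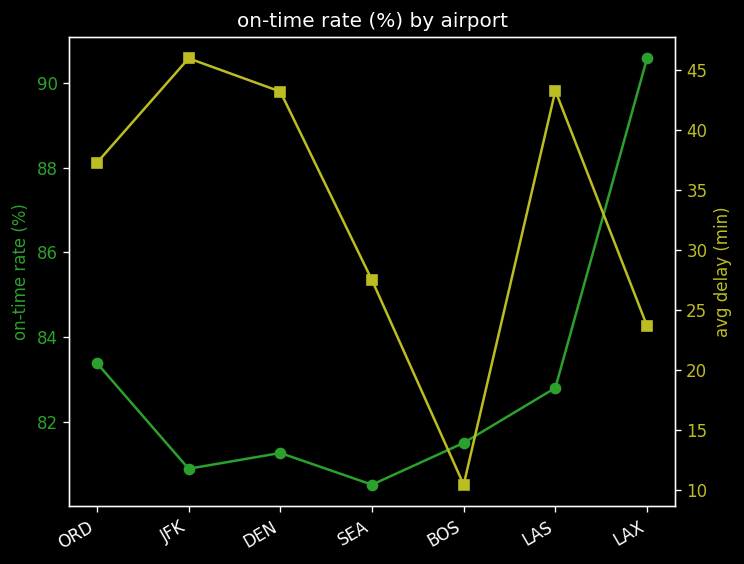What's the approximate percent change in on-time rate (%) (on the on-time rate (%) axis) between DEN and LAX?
DEN ≈ 81, LAX ≈ 91; (91 − 81) / 81 ≈ +12.3%.

≈ +12.3%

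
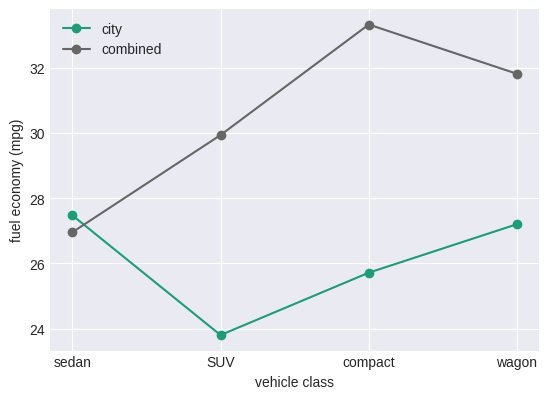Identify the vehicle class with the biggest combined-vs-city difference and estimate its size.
compact: combined ≈ 33, city ≈ 26 → gap ≈ 7. Next-largest (SUV) is only ≈ 6.

compact, ≈ 7 mpg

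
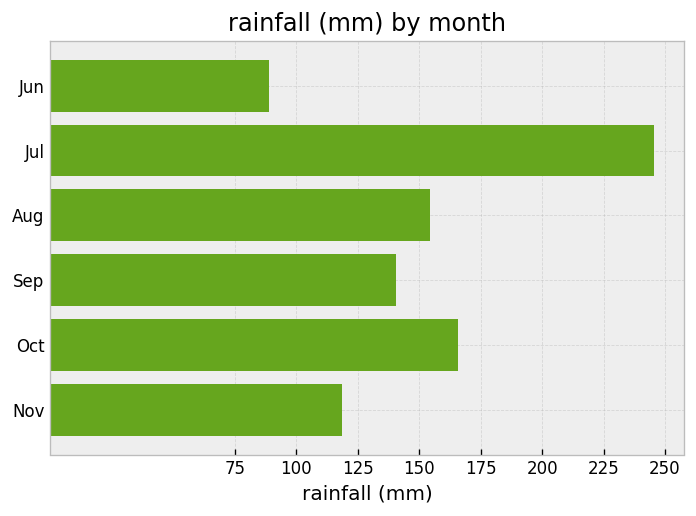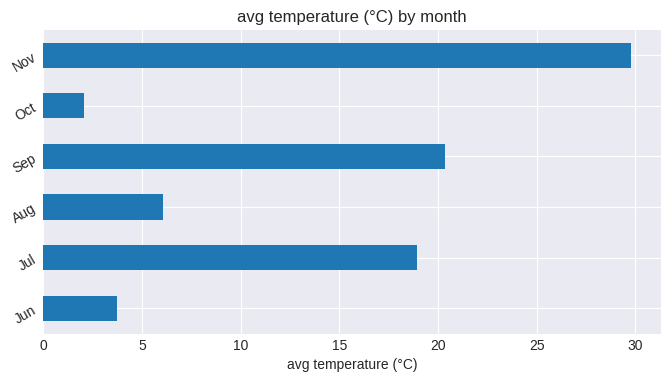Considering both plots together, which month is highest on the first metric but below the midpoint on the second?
Oct

Chart 2 median avg temperature (°C) ≈ 15; below-median months: Jun, Aug, Oct. Among those, Oct has the highest rainfall (mm) (≈ 175).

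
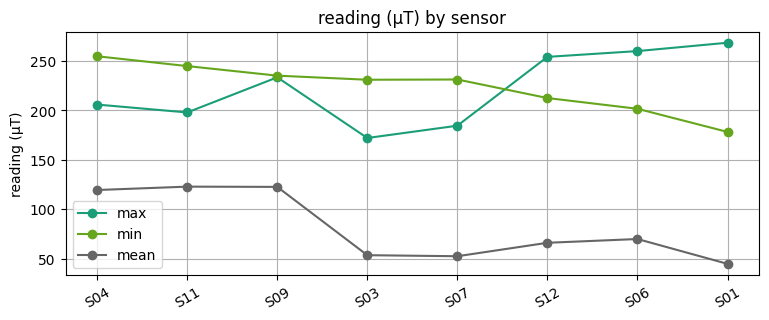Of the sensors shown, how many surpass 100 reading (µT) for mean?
3

Above 100: S04, S11, S09.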